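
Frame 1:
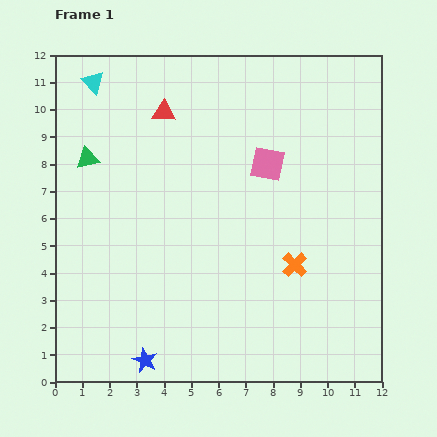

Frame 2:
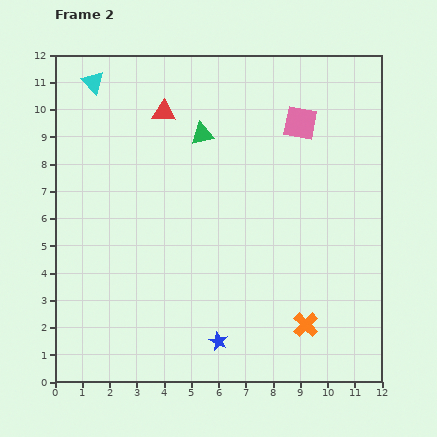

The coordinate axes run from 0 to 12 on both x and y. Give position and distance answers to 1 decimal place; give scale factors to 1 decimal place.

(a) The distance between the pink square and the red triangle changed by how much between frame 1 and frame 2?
+0.8

Distance in frame 1: 4.2. Distance in frame 2: 5.0.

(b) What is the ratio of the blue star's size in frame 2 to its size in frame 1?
0.7×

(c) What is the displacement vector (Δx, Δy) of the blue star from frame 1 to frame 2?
(2.7, 0.7)

The blue star was at (3.3, 0.8) in frame 1 and (6.0, 1.5) in frame 2.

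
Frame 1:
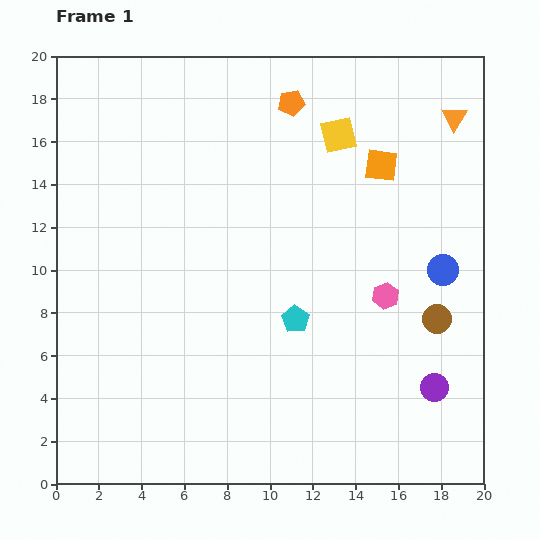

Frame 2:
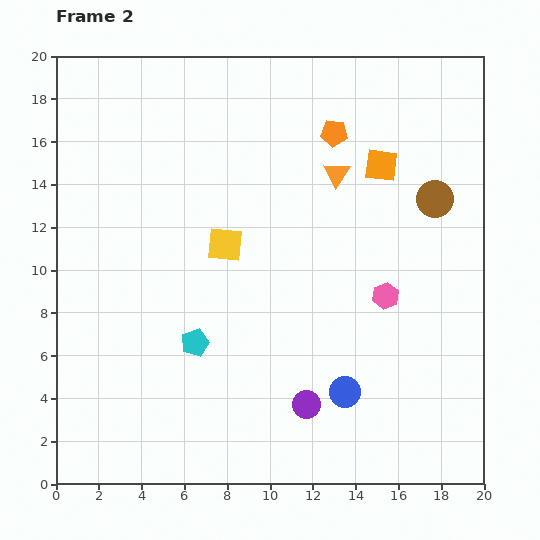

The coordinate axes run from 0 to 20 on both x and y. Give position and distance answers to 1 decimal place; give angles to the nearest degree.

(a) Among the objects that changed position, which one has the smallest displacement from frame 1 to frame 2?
the orange pentagon

(moved 2.4)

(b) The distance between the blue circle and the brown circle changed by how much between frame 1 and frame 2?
+7.6

Distance in frame 1: 2.3. Distance in frame 2: 9.9.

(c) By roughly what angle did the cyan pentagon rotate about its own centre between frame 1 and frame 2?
18° clockwise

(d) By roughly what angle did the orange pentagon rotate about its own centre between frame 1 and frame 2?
15° clockwise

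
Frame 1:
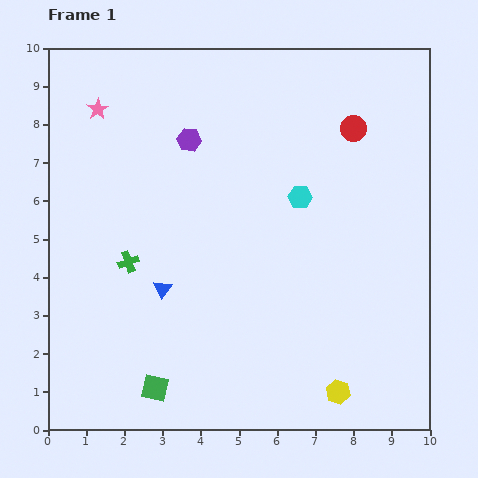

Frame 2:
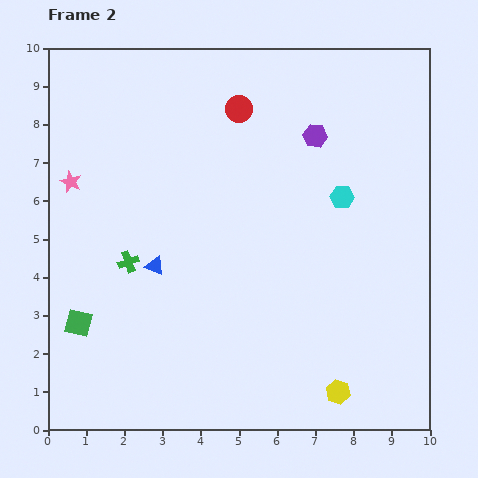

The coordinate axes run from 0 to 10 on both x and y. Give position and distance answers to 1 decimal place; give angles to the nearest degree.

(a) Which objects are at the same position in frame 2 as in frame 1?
the green cross, the yellow hexagon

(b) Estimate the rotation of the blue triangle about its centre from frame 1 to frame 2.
43° counter-clockwise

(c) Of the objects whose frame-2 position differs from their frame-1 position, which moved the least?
the blue triangle

(moved 0.6)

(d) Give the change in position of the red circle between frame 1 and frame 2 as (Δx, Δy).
(-3.0, 0.5)

The red circle was at (8.0, 7.9) in frame 1 and (5.0, 8.4) in frame 2.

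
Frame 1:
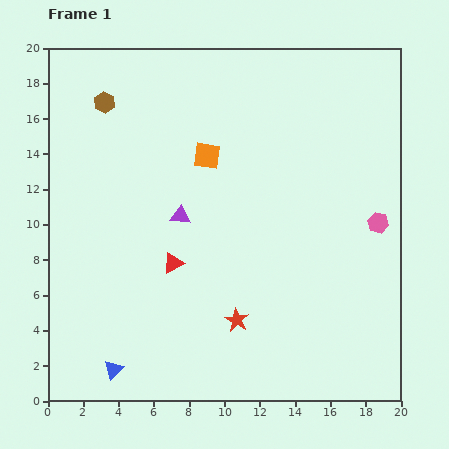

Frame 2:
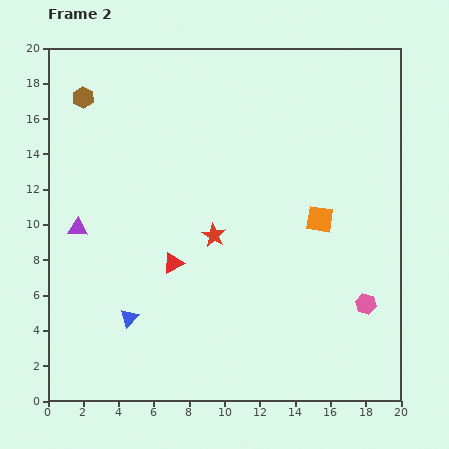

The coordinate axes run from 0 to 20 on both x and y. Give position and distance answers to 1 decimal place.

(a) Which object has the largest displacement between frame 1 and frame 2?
the orange square

(moved 7.3; next 5.8)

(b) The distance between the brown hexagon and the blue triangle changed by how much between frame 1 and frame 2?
-2.3

Distance in frame 1: 15.1. Distance in frame 2: 12.8.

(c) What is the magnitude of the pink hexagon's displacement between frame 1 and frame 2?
4.7

The pink hexagon moved from (18.7, 10.1) to (18.0, 5.5), a distance of √(0.7² + 4.6²) ≈ 4.7.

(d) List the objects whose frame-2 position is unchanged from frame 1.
the red triangle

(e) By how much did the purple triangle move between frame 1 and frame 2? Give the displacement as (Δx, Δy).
(-5.8, -0.7)

The purple triangle was at (7.5, 10.5) in frame 1 and (1.7, 9.8) in frame 2.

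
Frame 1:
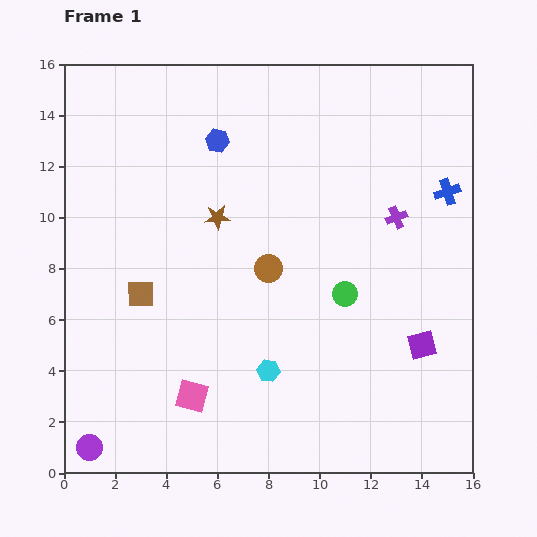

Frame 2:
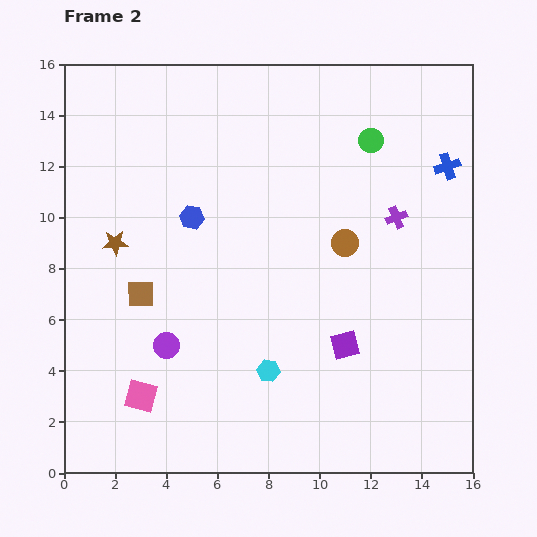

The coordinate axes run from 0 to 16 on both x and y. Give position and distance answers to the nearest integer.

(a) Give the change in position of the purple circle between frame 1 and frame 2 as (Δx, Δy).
(3, 4)

The purple circle was at (1, 1) in frame 1 and (4, 5) in frame 2.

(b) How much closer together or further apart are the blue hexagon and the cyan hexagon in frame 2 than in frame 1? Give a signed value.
-2

Distance in frame 1: 9. Distance in frame 2: 7.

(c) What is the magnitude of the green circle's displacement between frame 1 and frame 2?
6

The green circle moved from (11, 7) to (12, 13), a distance of √(1² + 6²) ≈ 6.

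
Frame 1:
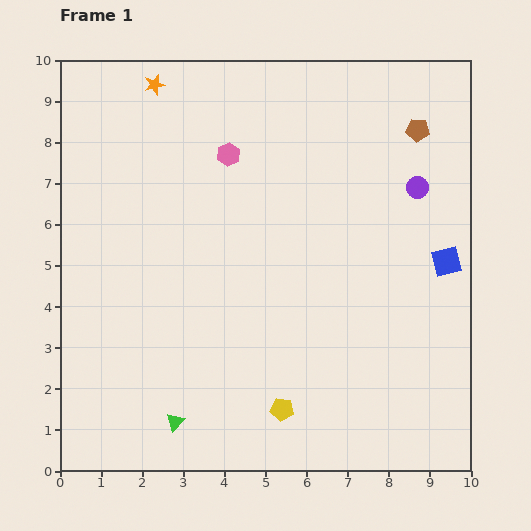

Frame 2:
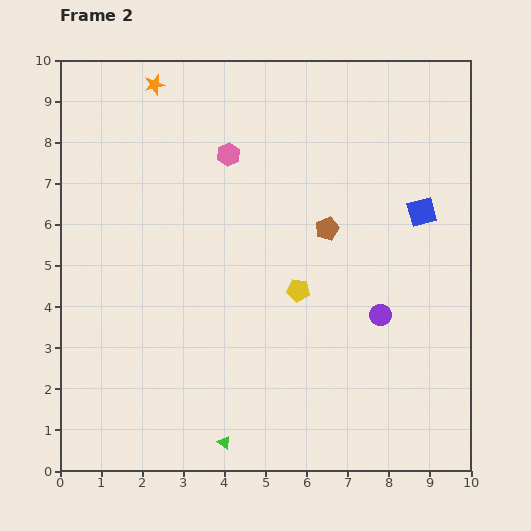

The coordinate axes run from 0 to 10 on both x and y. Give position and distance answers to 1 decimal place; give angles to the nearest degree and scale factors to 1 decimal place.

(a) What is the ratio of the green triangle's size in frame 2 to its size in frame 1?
0.7×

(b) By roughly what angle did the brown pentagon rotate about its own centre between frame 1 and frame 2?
28° counter-clockwise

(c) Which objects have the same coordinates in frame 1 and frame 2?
the orange star, the pink hexagon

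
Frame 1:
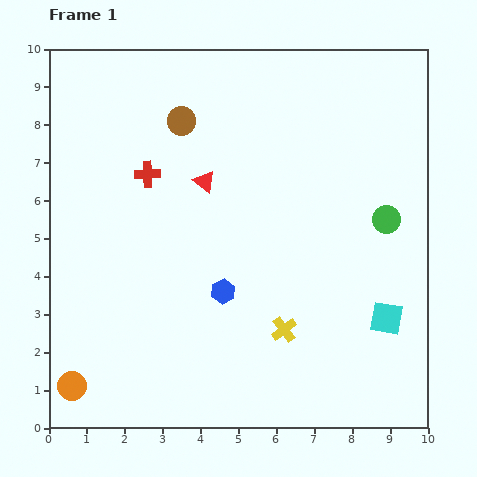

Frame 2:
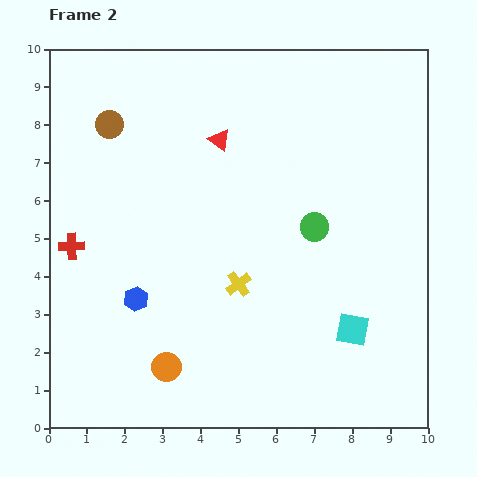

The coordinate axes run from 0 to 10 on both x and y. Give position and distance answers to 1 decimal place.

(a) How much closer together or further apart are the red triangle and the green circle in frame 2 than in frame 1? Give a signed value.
-1.5

Distance in frame 1: 4.9. Distance in frame 2: 3.4.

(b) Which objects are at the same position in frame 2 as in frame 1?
none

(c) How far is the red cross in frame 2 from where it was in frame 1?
2.8

The red cross moved from (2.6, 6.7) to (0.6, 4.8), a distance of √(2.0² + 1.9²) ≈ 2.8.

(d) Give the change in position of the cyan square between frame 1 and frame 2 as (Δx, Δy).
(-0.9, -0.3)

The cyan square was at (8.9, 2.9) in frame 1 and (8.0, 2.6) in frame 2.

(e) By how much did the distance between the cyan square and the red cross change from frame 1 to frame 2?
+0.3

Distance in frame 1: 7.4. Distance in frame 2: 7.7.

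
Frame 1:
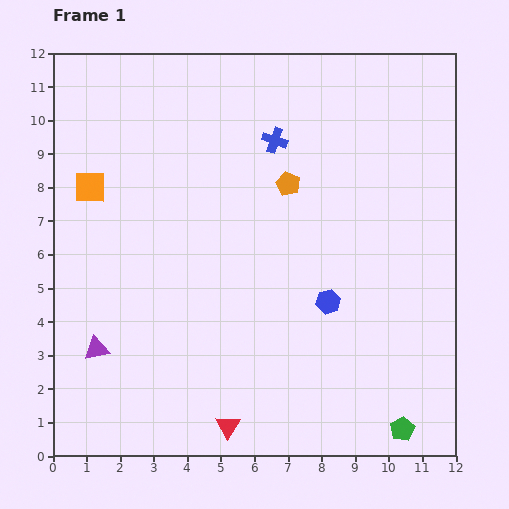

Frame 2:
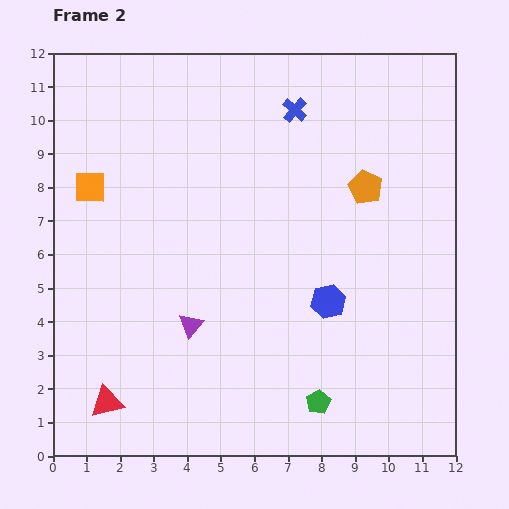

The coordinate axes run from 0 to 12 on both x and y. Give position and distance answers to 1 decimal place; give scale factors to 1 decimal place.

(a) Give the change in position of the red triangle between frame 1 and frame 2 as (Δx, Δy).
(-3.6, 0.7)

The red triangle was at (5.2, 0.9) in frame 1 and (1.6, 1.6) in frame 2.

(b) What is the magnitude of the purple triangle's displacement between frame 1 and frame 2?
2.9

The purple triangle moved from (1.3, 3.2) to (4.1, 3.9), a distance of √(2.8² + 0.7²) ≈ 2.9.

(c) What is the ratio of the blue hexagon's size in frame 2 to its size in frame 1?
1.4×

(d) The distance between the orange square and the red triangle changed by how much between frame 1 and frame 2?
-1.8

Distance in frame 1: 8.2. Distance in frame 2: 6.4.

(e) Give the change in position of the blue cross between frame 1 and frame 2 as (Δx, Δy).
(0.6, 0.9)

The blue cross was at (6.6, 9.4) in frame 1 and (7.2, 10.3) in frame 2.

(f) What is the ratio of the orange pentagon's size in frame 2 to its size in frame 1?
1.4×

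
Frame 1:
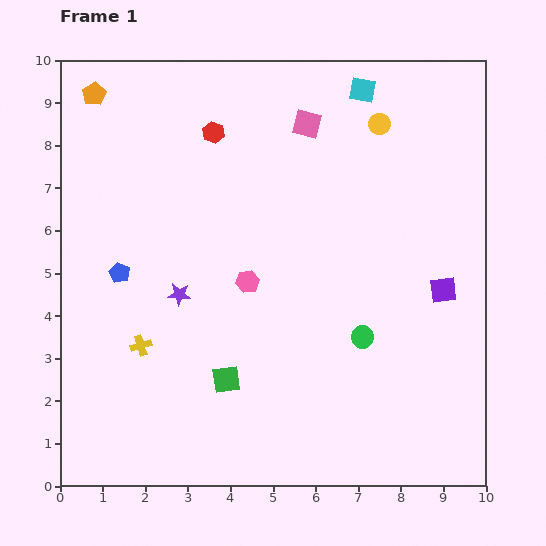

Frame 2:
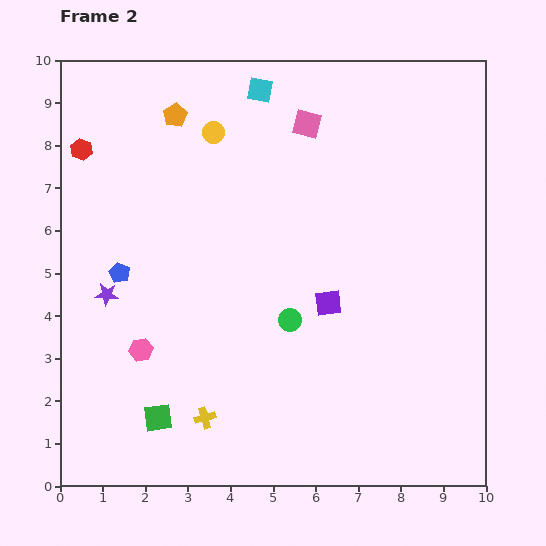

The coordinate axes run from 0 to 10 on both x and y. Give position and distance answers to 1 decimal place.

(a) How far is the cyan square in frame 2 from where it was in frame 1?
2.4

The cyan square moved from (7.1, 9.3) to (4.7, 9.3), a distance of √(2.4² + 0.0²) ≈ 2.4.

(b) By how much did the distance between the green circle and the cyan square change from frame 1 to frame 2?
-0.4

Distance in frame 1: 5.8. Distance in frame 2: 5.4.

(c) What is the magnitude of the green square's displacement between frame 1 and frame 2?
1.8

The green square moved from (3.9, 2.5) to (2.3, 1.6), a distance of √(1.6² + 0.9²) ≈ 1.8.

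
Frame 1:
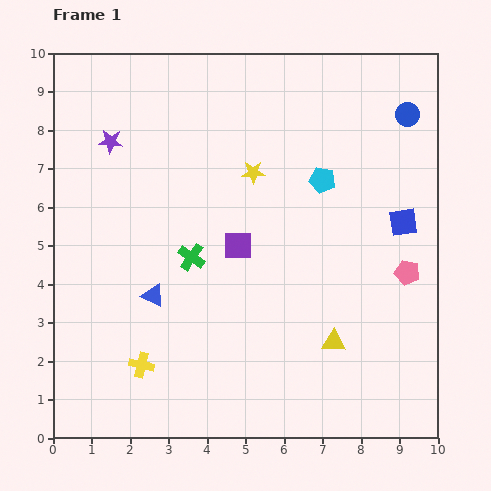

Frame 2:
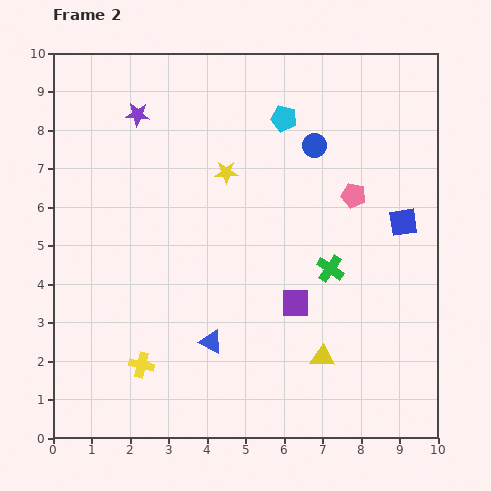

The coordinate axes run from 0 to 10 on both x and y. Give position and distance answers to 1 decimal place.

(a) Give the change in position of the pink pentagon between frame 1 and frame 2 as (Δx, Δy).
(-1.4, 2.0)

The pink pentagon was at (9.2, 4.3) in frame 1 and (7.8, 6.3) in frame 2.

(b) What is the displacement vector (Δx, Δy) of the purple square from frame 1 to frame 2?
(1.5, -1.5)

The purple square was at (4.8, 5.0) in frame 1 and (6.3, 3.5) in frame 2.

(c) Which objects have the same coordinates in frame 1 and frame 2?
the yellow cross, the blue square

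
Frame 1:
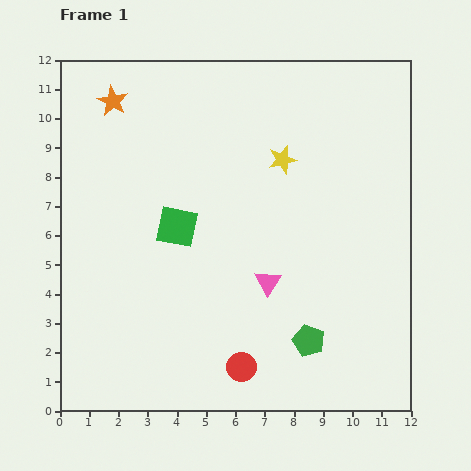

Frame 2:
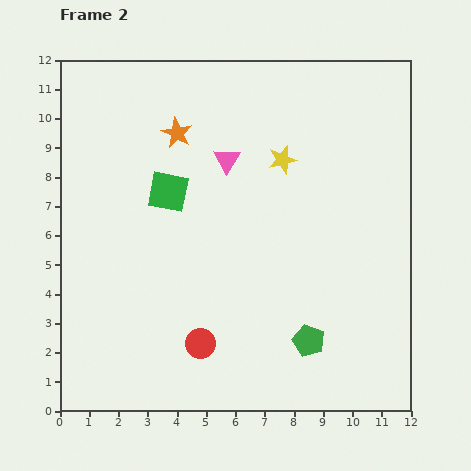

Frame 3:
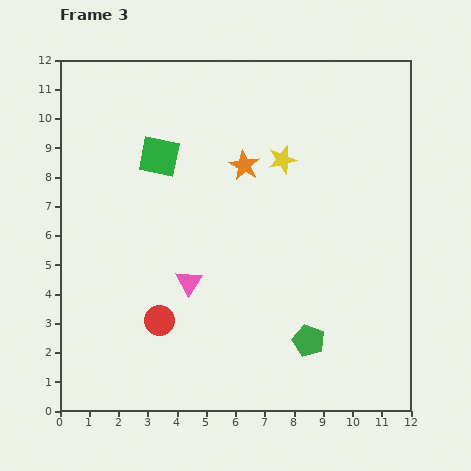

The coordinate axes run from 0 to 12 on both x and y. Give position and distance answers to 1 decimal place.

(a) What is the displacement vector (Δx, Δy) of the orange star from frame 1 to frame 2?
(2.2, -1.1)

The orange star was at (1.8, 10.6) in frame 1 and (4.0, 9.5) in frame 2.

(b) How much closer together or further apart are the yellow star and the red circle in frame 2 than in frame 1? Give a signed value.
-0.3

Distance in frame 1: 7.2. Distance in frame 2: 6.9.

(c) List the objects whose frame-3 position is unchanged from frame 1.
the yellow star, the green pentagon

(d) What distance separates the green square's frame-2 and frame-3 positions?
1.2

The green square moved from (3.7, 7.5) to (3.4, 8.7), a distance of √(0.3² + 1.2²) ≈ 1.2.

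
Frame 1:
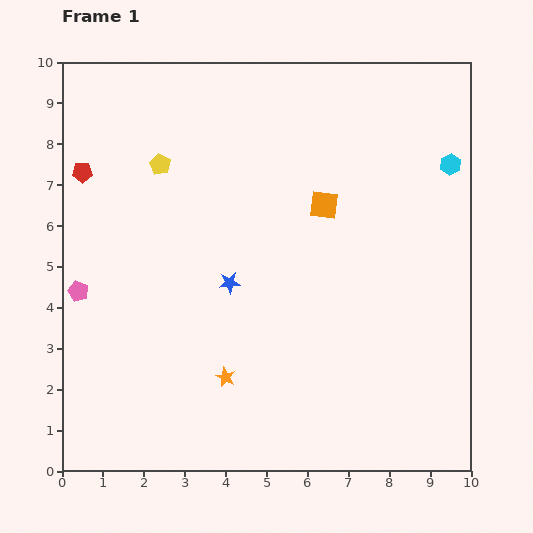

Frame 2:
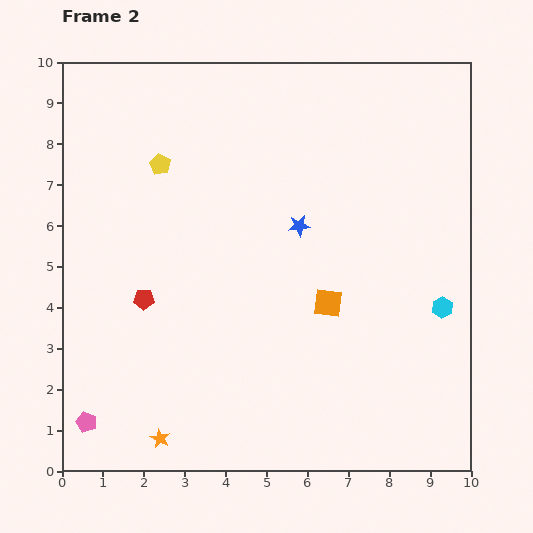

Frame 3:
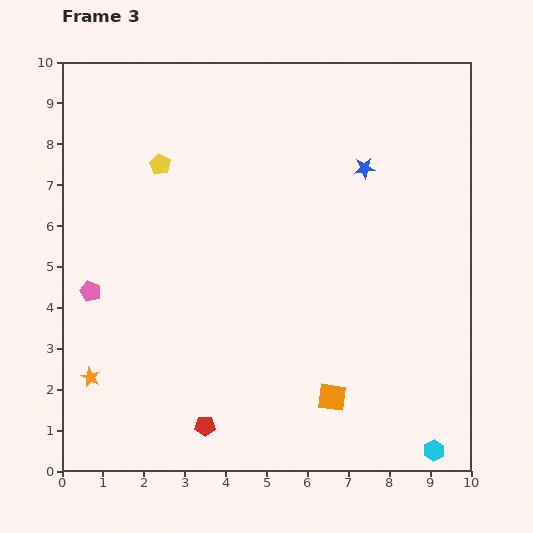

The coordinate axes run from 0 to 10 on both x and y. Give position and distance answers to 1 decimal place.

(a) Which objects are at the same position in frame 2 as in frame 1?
the yellow pentagon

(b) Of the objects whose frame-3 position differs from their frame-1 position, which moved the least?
the pink pentagon

(moved 0.3)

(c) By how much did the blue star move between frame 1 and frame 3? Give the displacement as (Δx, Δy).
(3.3, 2.8)

The blue star was at (4.1, 4.6) in frame 1 and (7.4, 7.4) in frame 3.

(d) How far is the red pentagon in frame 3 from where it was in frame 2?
3.4

The red pentagon moved from (2.0, 4.2) to (3.5, 1.1), a distance of √(1.5² + 3.1²) ≈ 3.4.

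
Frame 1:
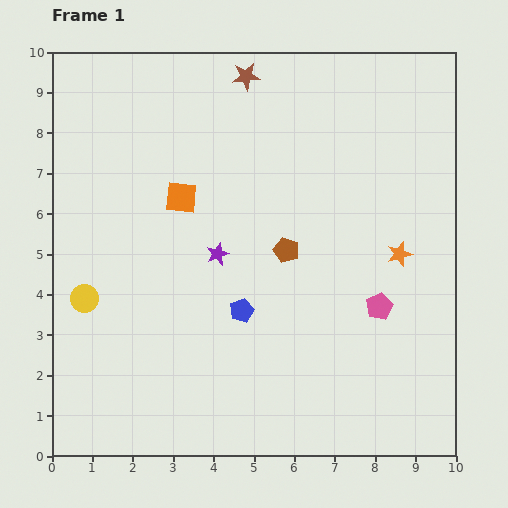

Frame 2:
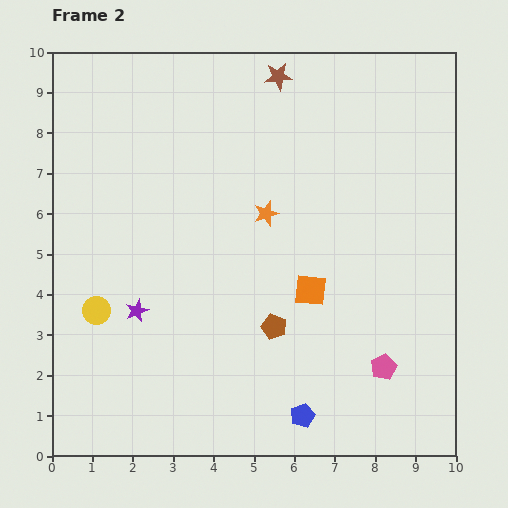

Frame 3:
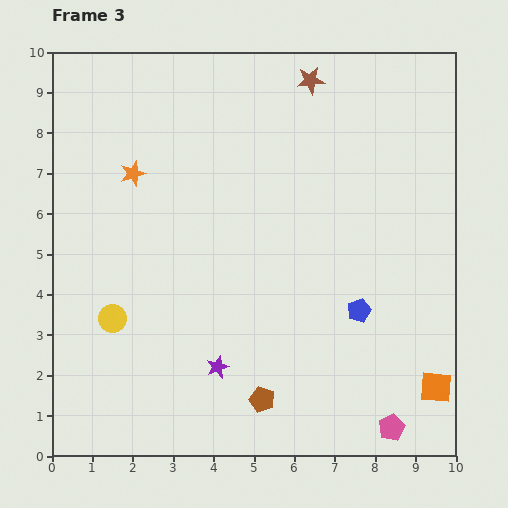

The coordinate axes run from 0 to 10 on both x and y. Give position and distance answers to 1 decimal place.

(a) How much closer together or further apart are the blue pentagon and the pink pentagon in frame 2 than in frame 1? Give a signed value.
-1.1

Distance in frame 1: 3.4. Distance in frame 2: 2.3.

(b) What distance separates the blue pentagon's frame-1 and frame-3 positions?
2.9

The blue pentagon moved from (4.7, 3.6) to (7.6, 3.6), a distance of √(2.9² + 0.0²) ≈ 2.9.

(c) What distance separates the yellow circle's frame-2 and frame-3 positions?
0.4

The yellow circle moved from (1.1, 3.6) to (1.5, 3.4), a distance of √(0.4² + 0.2²) ≈ 0.4.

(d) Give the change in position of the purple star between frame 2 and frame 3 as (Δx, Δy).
(2.0, -1.4)

The purple star was at (2.1, 3.6) in frame 2 and (4.1, 2.2) in frame 3.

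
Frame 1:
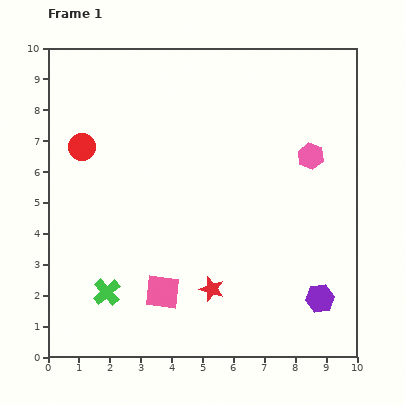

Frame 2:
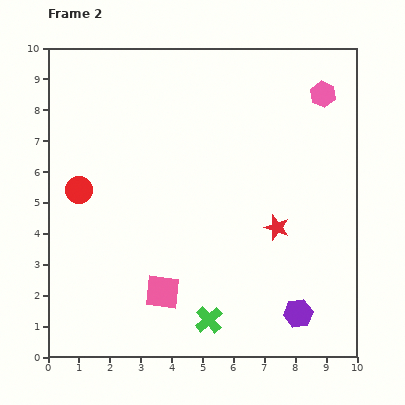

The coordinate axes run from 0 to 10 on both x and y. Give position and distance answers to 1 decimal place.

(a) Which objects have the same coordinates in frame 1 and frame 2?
the pink square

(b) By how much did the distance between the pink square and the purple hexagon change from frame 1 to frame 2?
-0.6

Distance in frame 1: 5.1. Distance in frame 2: 4.5.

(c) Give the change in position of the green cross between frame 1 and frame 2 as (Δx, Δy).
(3.3, -0.9)

The green cross was at (1.9, 2.1) in frame 1 and (5.2, 1.2) in frame 2.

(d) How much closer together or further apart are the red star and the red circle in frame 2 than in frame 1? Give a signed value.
+0.3

Distance in frame 1: 6.2. Distance in frame 2: 6.5.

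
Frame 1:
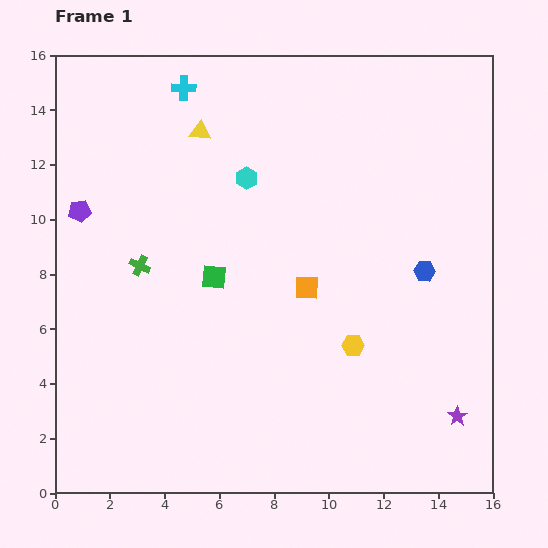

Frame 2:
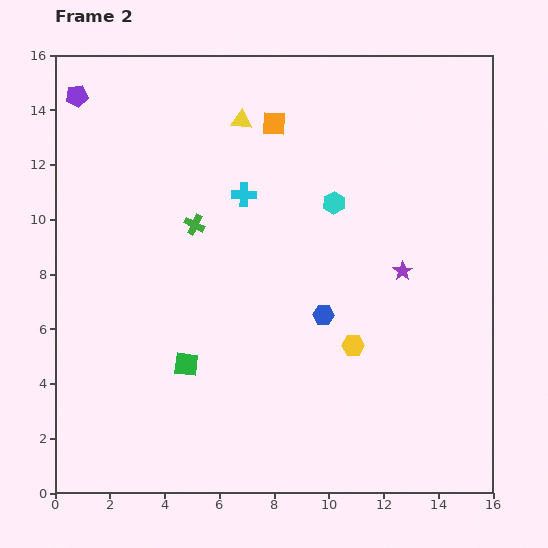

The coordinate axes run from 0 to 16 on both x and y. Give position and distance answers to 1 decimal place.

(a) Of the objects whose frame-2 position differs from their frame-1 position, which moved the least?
the yellow triangle

(moved 1.6)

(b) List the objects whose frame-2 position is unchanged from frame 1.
the yellow hexagon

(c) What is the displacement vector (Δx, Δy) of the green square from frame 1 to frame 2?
(-1.0, -3.2)

The green square was at (5.8, 7.9) in frame 1 and (4.8, 4.7) in frame 2.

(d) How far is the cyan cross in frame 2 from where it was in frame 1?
4.5

The cyan cross moved from (4.7, 14.8) to (6.9, 10.9), a distance of √(2.2² + 3.9²) ≈ 4.5.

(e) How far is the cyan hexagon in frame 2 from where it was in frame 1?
3.3

The cyan hexagon moved from (7.0, 11.5) to (10.2, 10.6), a distance of √(3.2² + 0.9²) ≈ 3.3.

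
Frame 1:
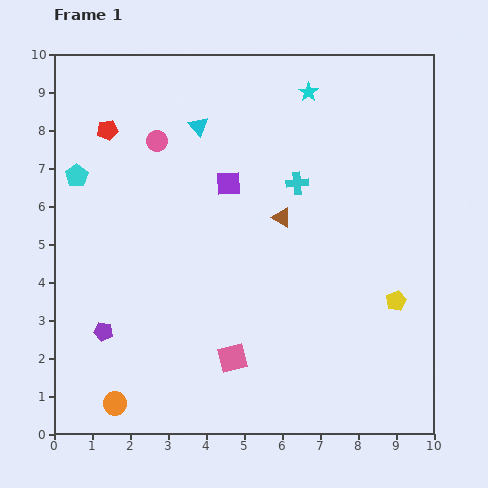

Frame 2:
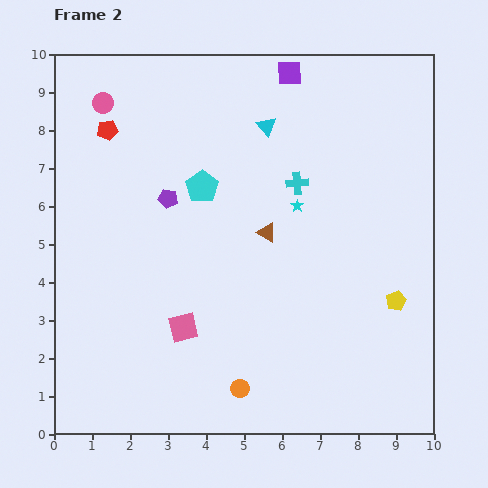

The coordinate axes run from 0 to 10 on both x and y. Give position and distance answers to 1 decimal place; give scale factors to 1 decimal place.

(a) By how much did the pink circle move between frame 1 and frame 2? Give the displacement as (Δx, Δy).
(-1.4, 1.0)

The pink circle was at (2.7, 7.7) in frame 1 and (1.3, 8.7) in frame 2.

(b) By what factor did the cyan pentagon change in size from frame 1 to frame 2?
1.4×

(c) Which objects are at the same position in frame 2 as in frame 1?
the cyan cross, the red pentagon, the yellow pentagon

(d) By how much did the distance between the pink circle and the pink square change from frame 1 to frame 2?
+0.3

Distance in frame 1: 6.0. Distance in frame 2: 6.3.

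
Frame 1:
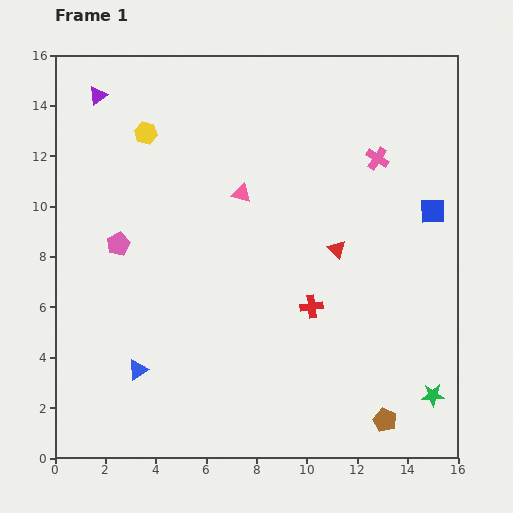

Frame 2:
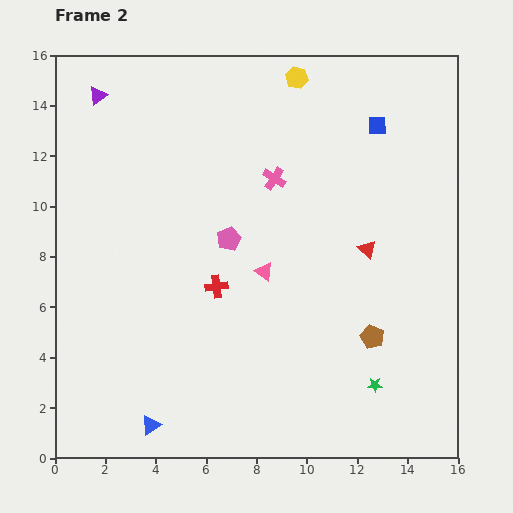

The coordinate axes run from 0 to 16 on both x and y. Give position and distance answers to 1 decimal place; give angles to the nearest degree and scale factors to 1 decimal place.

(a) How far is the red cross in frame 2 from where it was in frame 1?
3.9

The red cross moved from (10.2, 6.0) to (6.4, 6.8), a distance of √(3.8² + 0.8²) ≈ 3.9.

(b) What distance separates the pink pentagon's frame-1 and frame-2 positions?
4.4

The pink pentagon moved from (2.5, 8.5) to (6.9, 8.7), a distance of √(4.4² + 0.2²) ≈ 4.4.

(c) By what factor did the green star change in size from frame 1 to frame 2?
0.6×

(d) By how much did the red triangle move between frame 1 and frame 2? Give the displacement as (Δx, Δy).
(1.2, 0.0)

The red triangle was at (11.2, 8.3) in frame 1 and (12.4, 8.3) in frame 2.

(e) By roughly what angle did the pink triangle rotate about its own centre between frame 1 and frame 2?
18° clockwise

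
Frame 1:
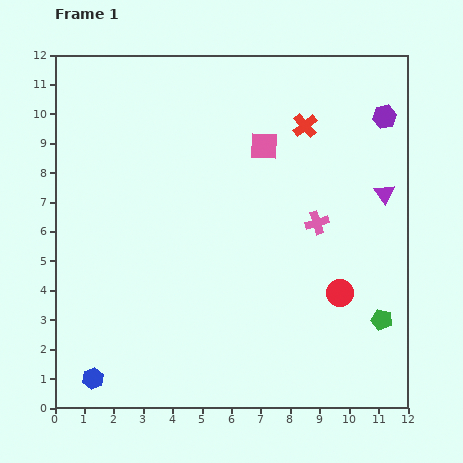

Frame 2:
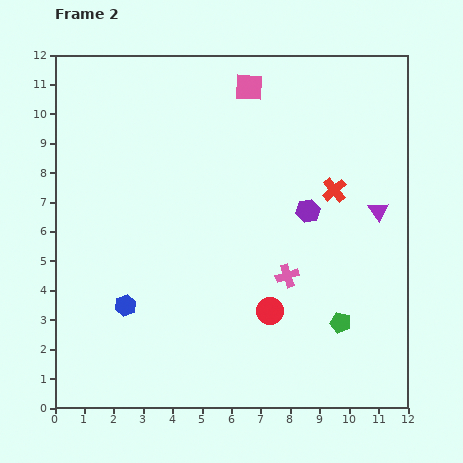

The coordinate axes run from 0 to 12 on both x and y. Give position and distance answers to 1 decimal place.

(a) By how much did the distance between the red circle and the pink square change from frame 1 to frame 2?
+2.0

Distance in frame 1: 5.6. Distance in frame 2: 7.6.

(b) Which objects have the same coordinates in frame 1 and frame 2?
none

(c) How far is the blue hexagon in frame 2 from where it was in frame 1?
2.7

The blue hexagon moved from (1.3, 1.0) to (2.4, 3.5), a distance of √(1.1² + 2.5²) ≈ 2.7.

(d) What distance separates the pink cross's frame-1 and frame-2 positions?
2.1

The pink cross moved from (8.9, 6.3) to (7.9, 4.5), a distance of √(1.0² + 1.8²) ≈ 2.1.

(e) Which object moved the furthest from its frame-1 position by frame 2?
the purple hexagon

(moved 4.1; next 2.7)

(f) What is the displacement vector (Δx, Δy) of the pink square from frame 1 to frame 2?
(-0.5, 2.0)

The pink square was at (7.1, 8.9) in frame 1 and (6.6, 10.9) in frame 2.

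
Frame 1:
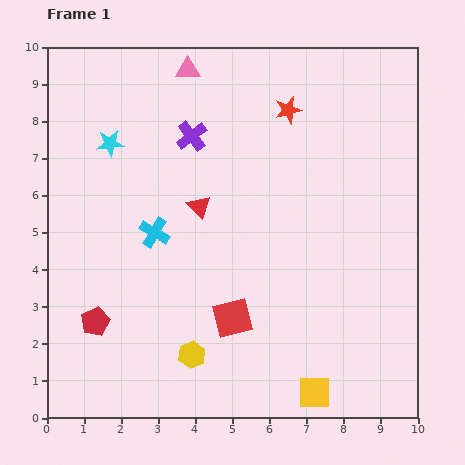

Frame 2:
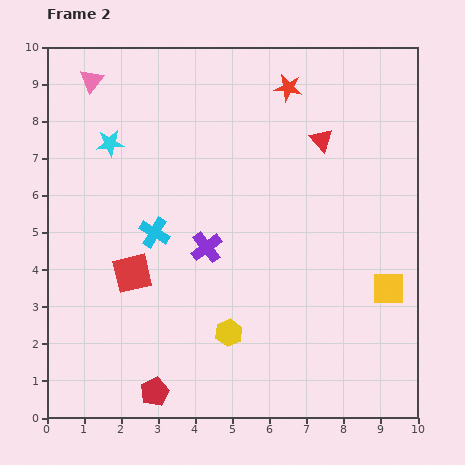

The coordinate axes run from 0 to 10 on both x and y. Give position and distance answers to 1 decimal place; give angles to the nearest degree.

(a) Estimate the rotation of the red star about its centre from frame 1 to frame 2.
24° clockwise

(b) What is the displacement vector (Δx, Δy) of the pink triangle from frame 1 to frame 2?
(-2.6, -0.3)

The pink triangle was at (3.8, 9.4) in frame 1 and (1.2, 9.1) in frame 2.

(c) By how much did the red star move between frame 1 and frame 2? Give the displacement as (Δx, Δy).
(0.0, 0.6)

The red star was at (6.5, 8.3) in frame 1 and (6.5, 8.9) in frame 2.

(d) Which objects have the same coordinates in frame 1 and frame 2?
the cyan star, the cyan cross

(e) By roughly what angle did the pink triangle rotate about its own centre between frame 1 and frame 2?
51° counter-clockwise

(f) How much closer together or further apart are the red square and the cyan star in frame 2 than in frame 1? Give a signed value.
-2.1

Distance in frame 1: 5.7. Distance in frame 2: 3.6.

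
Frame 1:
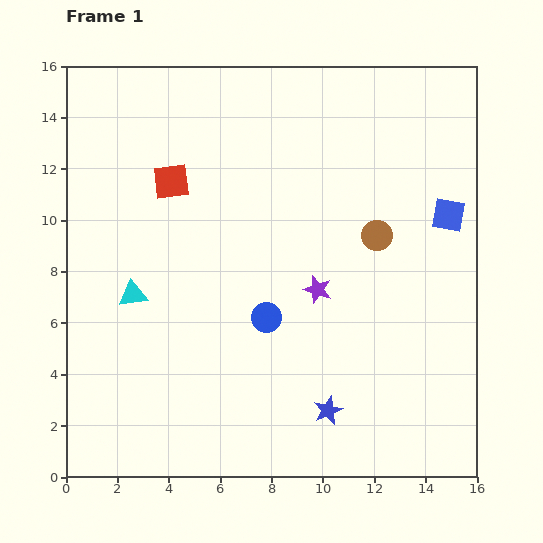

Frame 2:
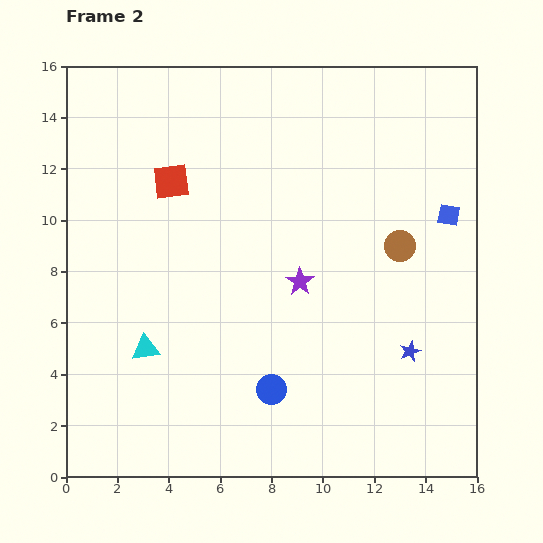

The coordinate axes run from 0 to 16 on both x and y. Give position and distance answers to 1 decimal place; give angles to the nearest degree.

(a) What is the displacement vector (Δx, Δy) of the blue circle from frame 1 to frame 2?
(0.2, -2.8)

The blue circle was at (7.8, 6.2) in frame 1 and (8.0, 3.4) in frame 2.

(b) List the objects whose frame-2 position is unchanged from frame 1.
the red square, the blue square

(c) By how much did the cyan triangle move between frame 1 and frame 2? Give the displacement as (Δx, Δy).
(0.5, -2.1)

The cyan triangle was at (2.6, 7.1) in frame 1 and (3.1, 5.0) in frame 2.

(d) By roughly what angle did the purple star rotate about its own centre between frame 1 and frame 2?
18° clockwise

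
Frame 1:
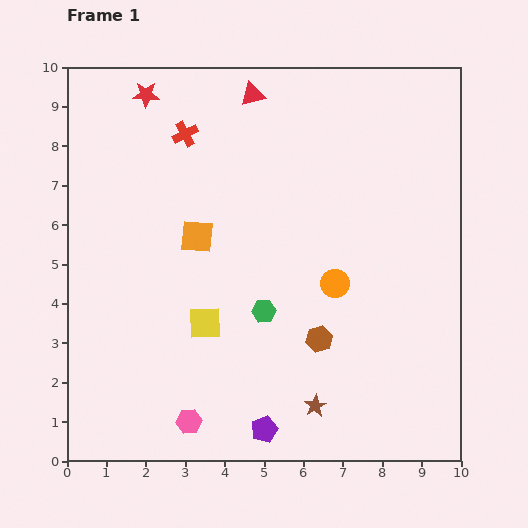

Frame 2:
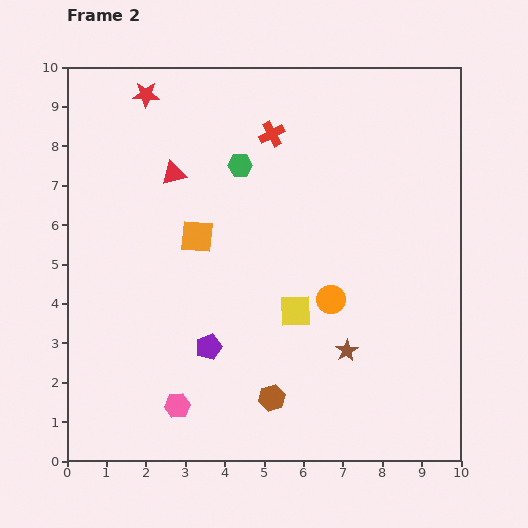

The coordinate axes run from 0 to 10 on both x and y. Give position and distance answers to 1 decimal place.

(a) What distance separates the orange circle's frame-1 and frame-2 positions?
0.4

The orange circle moved from (6.8, 4.5) to (6.7, 4.1), a distance of √(0.1² + 0.4²) ≈ 0.4.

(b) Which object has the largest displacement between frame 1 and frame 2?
the green hexagon

(moved 3.7; next 2.8)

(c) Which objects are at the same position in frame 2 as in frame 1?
the orange square, the red star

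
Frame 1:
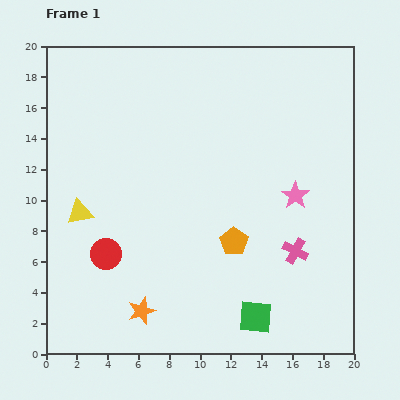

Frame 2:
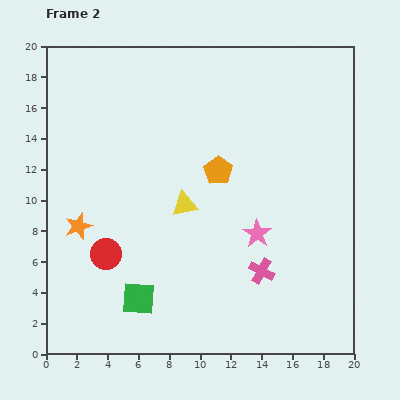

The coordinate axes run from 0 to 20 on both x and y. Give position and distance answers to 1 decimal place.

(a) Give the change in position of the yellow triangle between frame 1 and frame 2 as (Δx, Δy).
(6.8, 0.5)

The yellow triangle was at (2.2, 9.2) in frame 1 and (9.0, 9.7) in frame 2.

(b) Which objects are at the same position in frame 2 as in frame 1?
the red circle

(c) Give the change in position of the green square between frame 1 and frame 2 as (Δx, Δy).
(-7.6, 1.2)

The green square was at (13.6, 2.4) in frame 1 and (6.0, 3.6) in frame 2.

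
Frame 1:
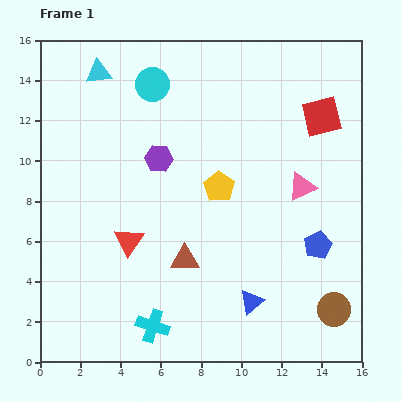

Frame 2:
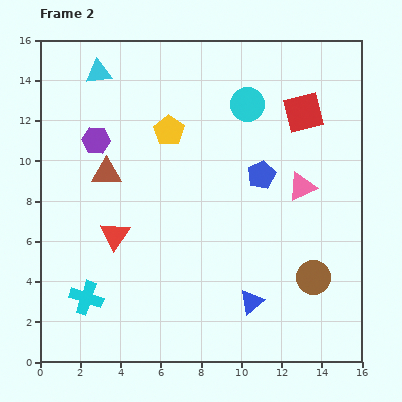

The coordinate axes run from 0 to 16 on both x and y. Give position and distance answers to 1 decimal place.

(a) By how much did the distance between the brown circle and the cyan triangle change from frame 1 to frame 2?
-1.8

Distance in frame 1: 16.6. Distance in frame 2: 14.8.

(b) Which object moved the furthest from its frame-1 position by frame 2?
the brown triangle

(moved 5.8; next 4.8)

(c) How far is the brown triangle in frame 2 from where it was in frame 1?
5.8

The brown triangle moved from (7.2, 5.1) to (3.3, 9.4), a distance of √(3.9² + 4.3²) ≈ 5.8.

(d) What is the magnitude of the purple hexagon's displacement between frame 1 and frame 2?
3.2

The purple hexagon moved from (5.9, 10.1) to (2.8, 11.0), a distance of √(3.1² + 0.9²) ≈ 3.2.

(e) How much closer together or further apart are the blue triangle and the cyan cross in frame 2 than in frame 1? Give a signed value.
+3.2

Distance in frame 1: 5.0. Distance in frame 2: 8.2.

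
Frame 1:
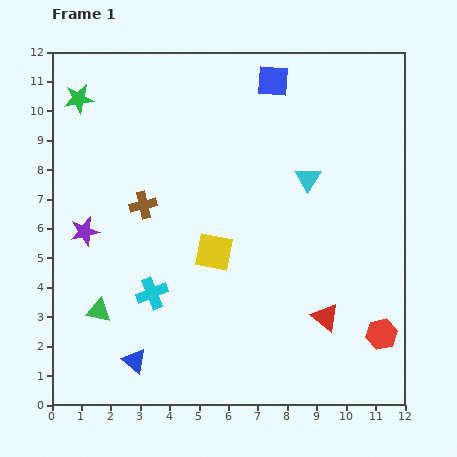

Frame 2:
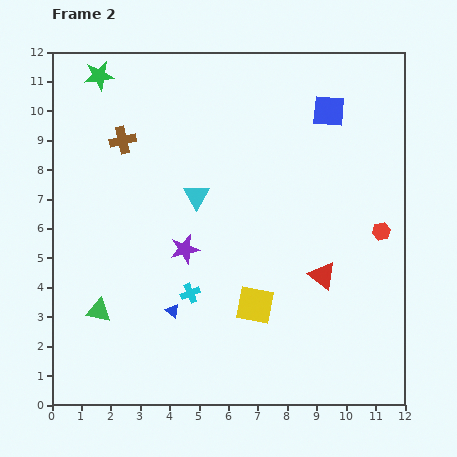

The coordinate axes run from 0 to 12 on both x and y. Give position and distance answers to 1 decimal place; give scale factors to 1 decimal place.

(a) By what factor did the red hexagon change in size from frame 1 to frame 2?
0.6×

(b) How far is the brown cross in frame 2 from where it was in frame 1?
2.3

The brown cross moved from (3.1, 6.8) to (2.4, 9.0), a distance of √(0.7² + 2.2²) ≈ 2.3.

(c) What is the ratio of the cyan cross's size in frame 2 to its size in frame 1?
0.6×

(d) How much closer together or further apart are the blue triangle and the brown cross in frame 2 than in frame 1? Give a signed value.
+0.7

Distance in frame 1: 5.3. Distance in frame 2: 6.0.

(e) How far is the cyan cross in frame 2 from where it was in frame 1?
1.3

The cyan cross moved from (3.4, 3.8) to (4.7, 3.8), a distance of √(1.3² + 0.0²) ≈ 1.3.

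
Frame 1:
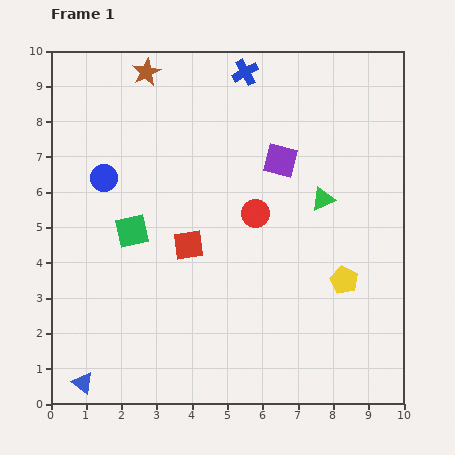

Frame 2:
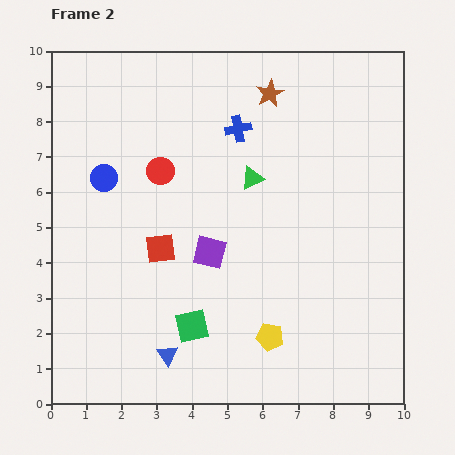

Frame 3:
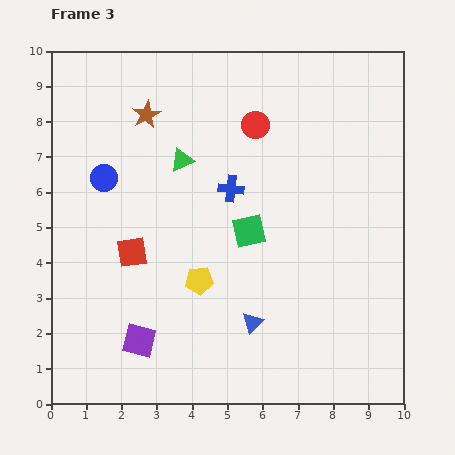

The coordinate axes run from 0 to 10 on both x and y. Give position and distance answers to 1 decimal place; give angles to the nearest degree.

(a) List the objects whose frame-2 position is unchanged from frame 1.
the blue circle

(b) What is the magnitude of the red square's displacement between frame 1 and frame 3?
1.6

The red square moved from (3.9, 4.5) to (2.3, 4.3), a distance of √(1.6² + 0.2²) ≈ 1.6.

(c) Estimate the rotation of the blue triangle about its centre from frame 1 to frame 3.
37° clockwise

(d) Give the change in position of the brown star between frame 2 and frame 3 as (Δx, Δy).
(-3.5, -0.6)

The brown star was at (6.2, 8.8) in frame 2 and (2.7, 8.2) in frame 3.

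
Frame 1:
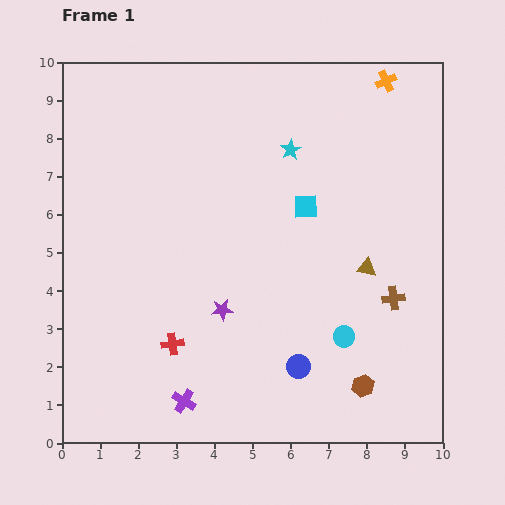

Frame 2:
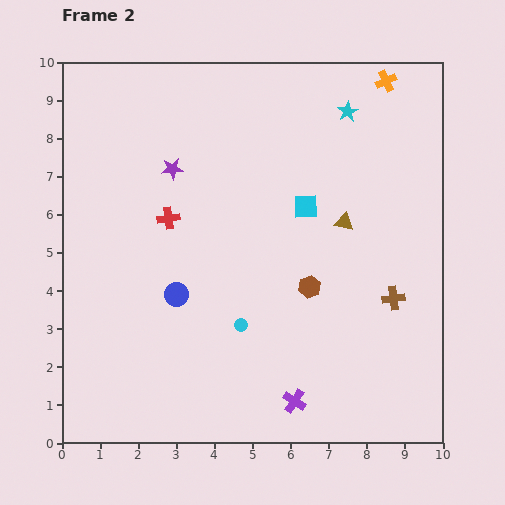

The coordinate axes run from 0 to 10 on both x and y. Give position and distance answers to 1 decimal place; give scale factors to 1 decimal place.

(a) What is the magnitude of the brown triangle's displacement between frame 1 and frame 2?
1.3

The brown triangle moved from (8.0, 4.6) to (7.4, 5.8), a distance of √(0.6² + 1.2²) ≈ 1.3.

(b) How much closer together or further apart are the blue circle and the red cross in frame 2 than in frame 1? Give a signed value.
-1.4

Distance in frame 1: 3.4. Distance in frame 2: 2.0.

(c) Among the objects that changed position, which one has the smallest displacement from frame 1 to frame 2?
the brown triangle

(moved 1.3)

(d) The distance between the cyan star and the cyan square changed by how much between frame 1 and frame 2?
+1.1

Distance in frame 1: 1.6. Distance in frame 2: 2.7.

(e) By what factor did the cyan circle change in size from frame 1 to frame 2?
0.6×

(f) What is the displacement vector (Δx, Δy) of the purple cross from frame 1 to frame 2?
(2.9, 0.0)

The purple cross was at (3.2, 1.1) in frame 1 and (6.1, 1.1) in frame 2.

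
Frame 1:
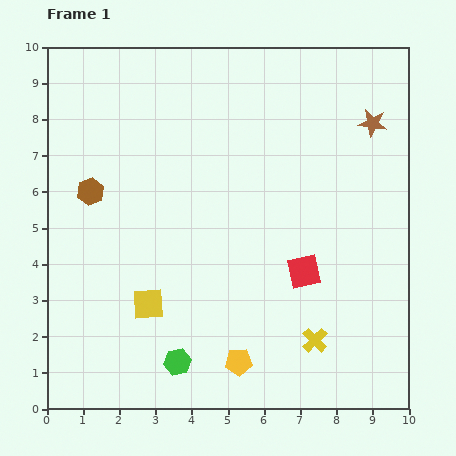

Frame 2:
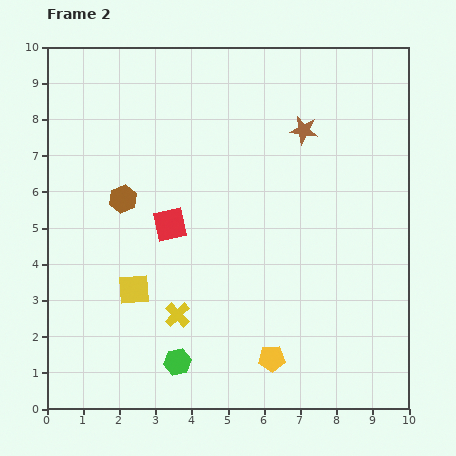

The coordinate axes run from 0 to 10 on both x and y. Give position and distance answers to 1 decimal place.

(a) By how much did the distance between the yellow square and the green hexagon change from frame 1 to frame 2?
+0.5

Distance in frame 1: 1.8. Distance in frame 2: 2.3.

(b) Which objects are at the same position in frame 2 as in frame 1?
the green hexagon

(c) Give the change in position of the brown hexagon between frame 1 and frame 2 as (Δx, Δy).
(0.9, -0.2)

The brown hexagon was at (1.2, 6.0) in frame 1 and (2.1, 5.8) in frame 2.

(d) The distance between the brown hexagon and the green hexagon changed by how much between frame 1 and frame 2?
-0.6

Distance in frame 1: 5.3. Distance in frame 2: 4.7.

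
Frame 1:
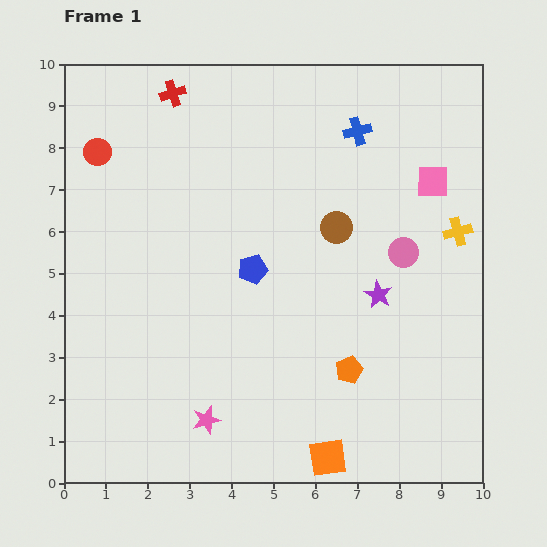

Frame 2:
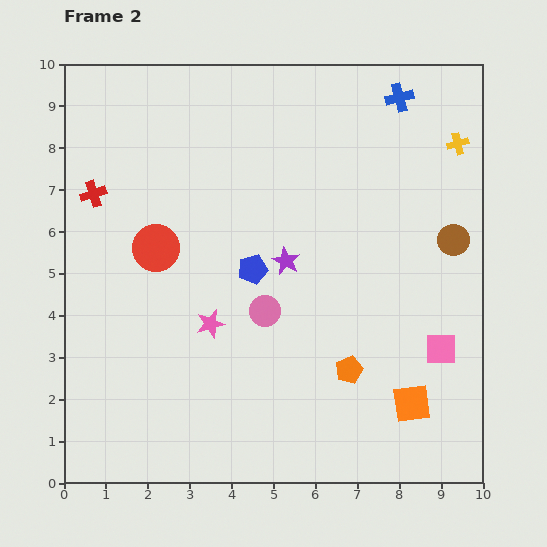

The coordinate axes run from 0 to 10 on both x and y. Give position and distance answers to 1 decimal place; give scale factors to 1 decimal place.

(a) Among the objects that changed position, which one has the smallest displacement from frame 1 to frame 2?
the blue cross

(moved 1.3)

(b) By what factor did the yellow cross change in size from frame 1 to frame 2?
0.8×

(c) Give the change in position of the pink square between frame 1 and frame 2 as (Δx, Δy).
(0.2, -4.0)

The pink square was at (8.8, 7.2) in frame 1 and (9.0, 3.2) in frame 2.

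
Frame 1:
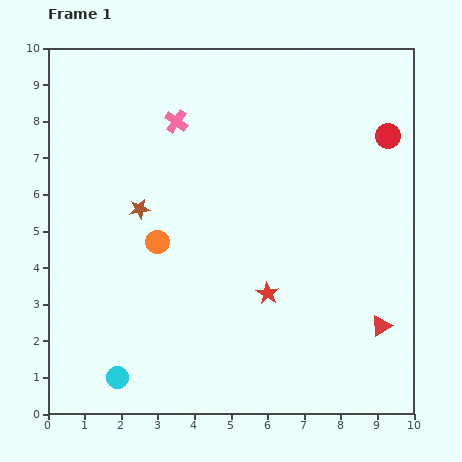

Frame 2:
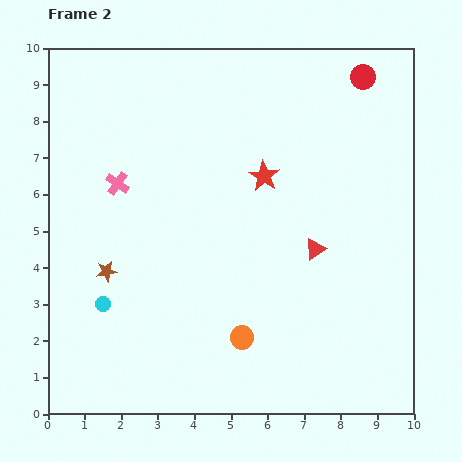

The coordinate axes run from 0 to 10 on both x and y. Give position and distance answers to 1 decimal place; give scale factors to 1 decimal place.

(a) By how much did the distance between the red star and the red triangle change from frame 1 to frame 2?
-0.8

Distance in frame 1: 3.2. Distance in frame 2: 2.4.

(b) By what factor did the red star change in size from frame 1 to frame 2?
1.4×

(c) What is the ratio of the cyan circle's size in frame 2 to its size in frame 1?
0.7×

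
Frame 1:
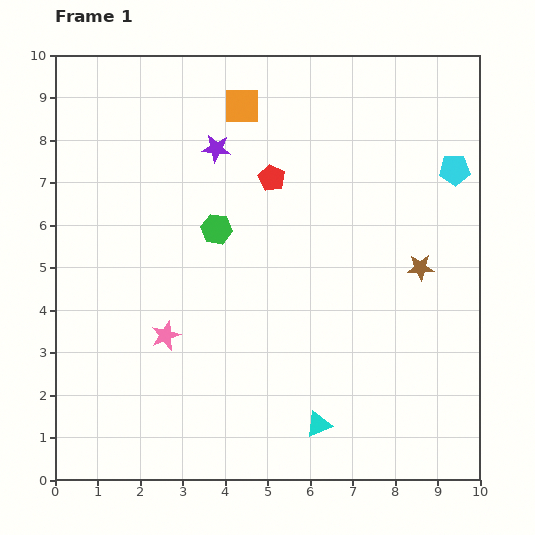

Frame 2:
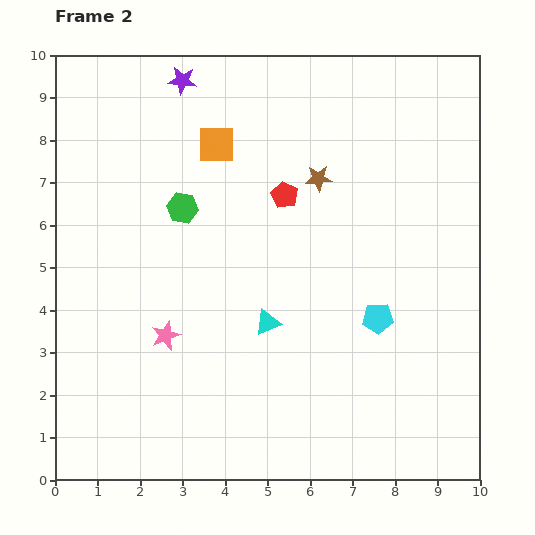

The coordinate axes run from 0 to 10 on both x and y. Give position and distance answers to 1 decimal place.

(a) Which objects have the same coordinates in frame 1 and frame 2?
the pink star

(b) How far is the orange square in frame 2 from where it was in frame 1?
1.1

The orange square moved from (4.4, 8.8) to (3.8, 7.9), a distance of √(0.6² + 0.9²) ≈ 1.1.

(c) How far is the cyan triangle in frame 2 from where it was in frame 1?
2.7

The cyan triangle moved from (6.2, 1.3) to (5.0, 3.7), a distance of √(1.2² + 2.4²) ≈ 2.7.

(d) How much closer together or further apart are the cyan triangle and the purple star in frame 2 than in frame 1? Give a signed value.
-0.9

Distance in frame 1: 6.9. Distance in frame 2: 6.0.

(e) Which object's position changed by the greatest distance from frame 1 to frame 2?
the cyan pentagon

(moved 3.9; next 3.2)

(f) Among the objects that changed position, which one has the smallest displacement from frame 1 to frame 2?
the red pentagon

(moved 0.5)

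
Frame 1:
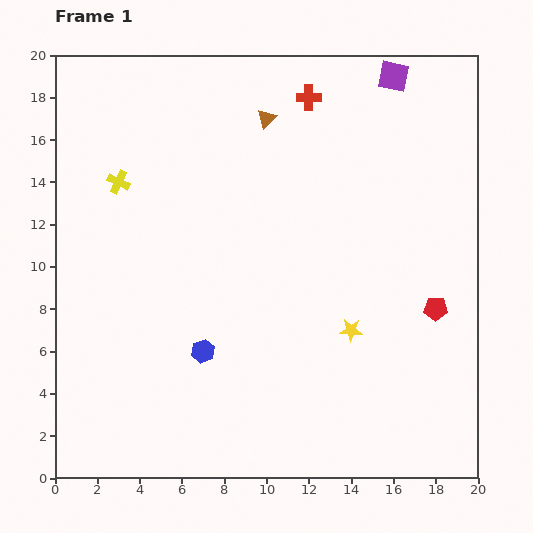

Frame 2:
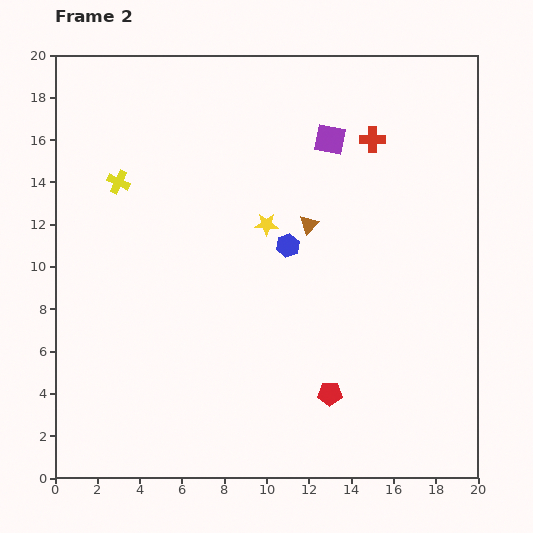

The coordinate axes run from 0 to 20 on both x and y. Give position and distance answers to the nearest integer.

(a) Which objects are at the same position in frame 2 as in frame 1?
the yellow cross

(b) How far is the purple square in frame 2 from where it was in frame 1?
4

The purple square moved from (16, 19) to (13, 16), a distance of √(3² + 3²) ≈ 4.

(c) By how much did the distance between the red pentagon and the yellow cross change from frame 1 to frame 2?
-2

Distance in frame 1: 16. Distance in frame 2: 14.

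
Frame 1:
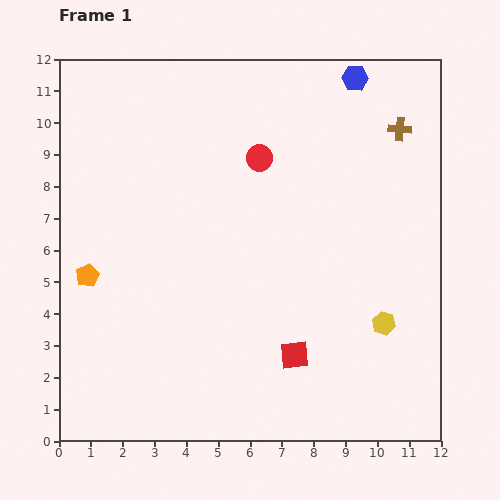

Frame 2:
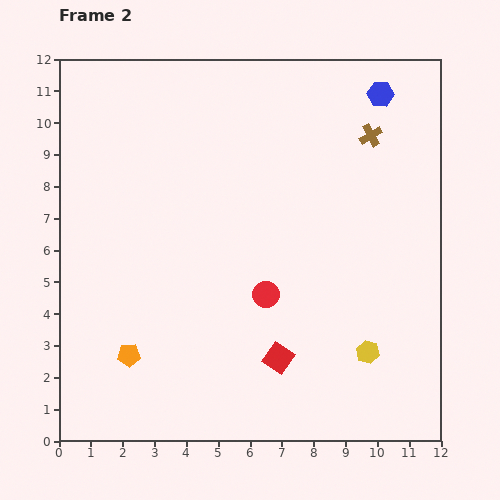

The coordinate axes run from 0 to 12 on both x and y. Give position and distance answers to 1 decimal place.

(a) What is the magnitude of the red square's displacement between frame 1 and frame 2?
0.5

The red square moved from (7.4, 2.7) to (6.9, 2.6), a distance of √(0.5² + 0.1²) ≈ 0.5.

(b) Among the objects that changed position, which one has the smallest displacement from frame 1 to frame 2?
the red square

(moved 0.5)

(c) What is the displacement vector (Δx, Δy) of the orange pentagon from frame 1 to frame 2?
(1.3, -2.5)

The orange pentagon was at (0.9, 5.2) in frame 1 and (2.2, 2.7) in frame 2.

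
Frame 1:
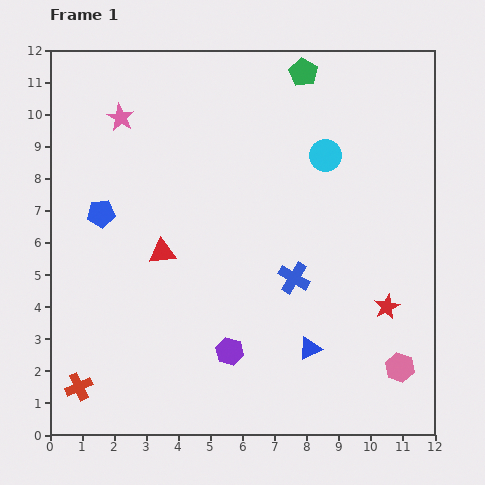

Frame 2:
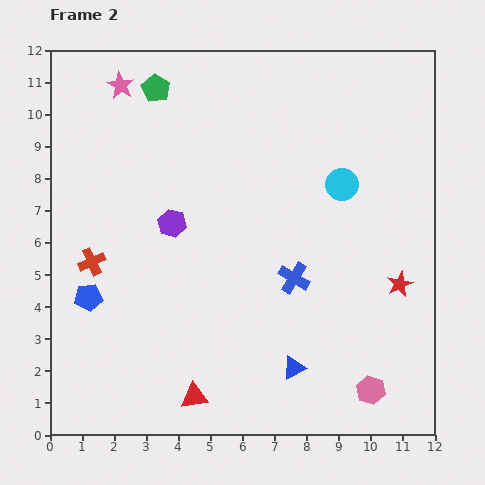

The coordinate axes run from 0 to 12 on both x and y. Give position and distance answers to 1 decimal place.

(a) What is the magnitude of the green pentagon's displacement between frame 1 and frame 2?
4.6

The green pentagon moved from (7.9, 11.3) to (3.3, 10.8), a distance of √(4.6² + 0.5²) ≈ 4.6.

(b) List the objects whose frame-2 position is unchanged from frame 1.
the blue cross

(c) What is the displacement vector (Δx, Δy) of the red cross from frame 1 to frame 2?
(0.4, 3.9)

The red cross was at (0.9, 1.5) in frame 1 and (1.3, 5.4) in frame 2.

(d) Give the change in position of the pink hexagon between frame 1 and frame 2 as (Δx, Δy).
(-0.9, -0.7)

The pink hexagon was at (10.9, 2.1) in frame 1 and (10.0, 1.4) in frame 2.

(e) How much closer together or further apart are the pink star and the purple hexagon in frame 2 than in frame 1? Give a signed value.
-3.5

Distance in frame 1: 8.1. Distance in frame 2: 4.6.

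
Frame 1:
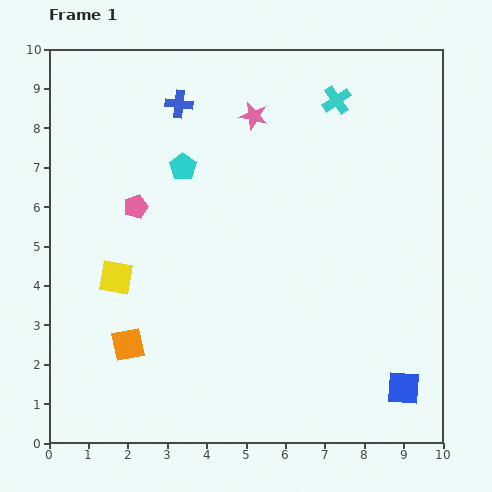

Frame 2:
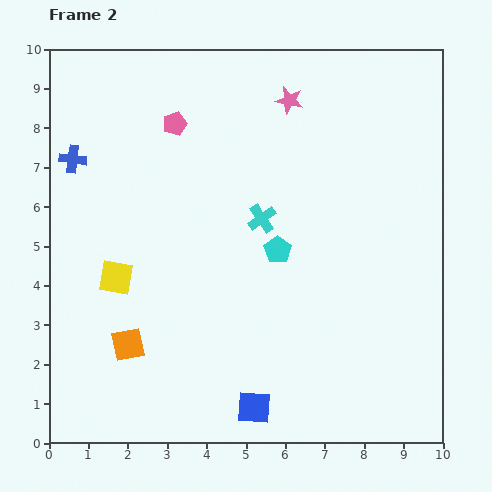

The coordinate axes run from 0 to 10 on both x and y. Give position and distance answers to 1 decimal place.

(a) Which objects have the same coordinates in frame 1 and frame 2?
the yellow square, the orange square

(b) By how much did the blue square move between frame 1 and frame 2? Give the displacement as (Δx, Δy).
(-3.8, -0.5)

The blue square was at (9.0, 1.4) in frame 1 and (5.2, 0.9) in frame 2.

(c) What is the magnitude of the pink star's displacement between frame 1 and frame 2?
1.0

The pink star moved from (5.2, 8.3) to (6.1, 8.7), a distance of √(0.9² + 0.4²) ≈ 1.0.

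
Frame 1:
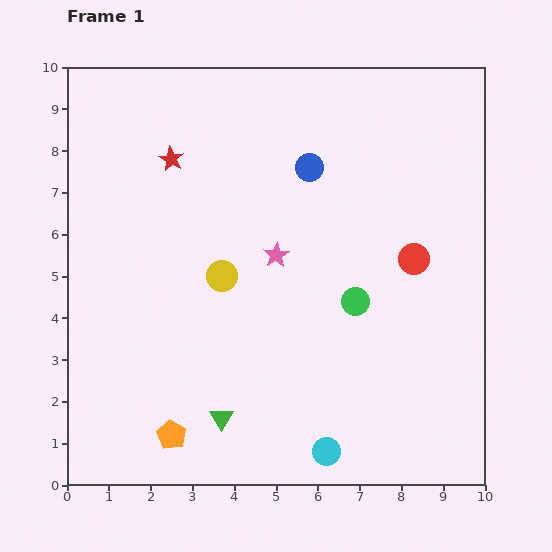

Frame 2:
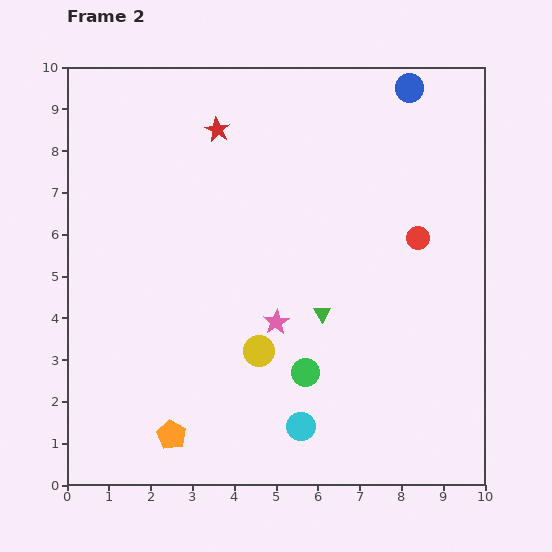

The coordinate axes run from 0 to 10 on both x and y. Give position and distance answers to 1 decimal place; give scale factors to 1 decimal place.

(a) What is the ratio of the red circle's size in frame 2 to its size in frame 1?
0.7×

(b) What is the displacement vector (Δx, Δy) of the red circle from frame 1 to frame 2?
(0.1, 0.5)

The red circle was at (8.3, 5.4) in frame 1 and (8.4, 5.9) in frame 2.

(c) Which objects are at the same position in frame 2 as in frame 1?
the orange pentagon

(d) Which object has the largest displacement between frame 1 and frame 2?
the green triangle

(moved 3.5; next 3.1)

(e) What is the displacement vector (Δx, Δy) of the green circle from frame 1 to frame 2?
(-1.2, -1.7)

The green circle was at (6.9, 4.4) in frame 1 and (5.7, 2.7) in frame 2.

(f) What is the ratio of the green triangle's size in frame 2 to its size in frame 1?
0.7×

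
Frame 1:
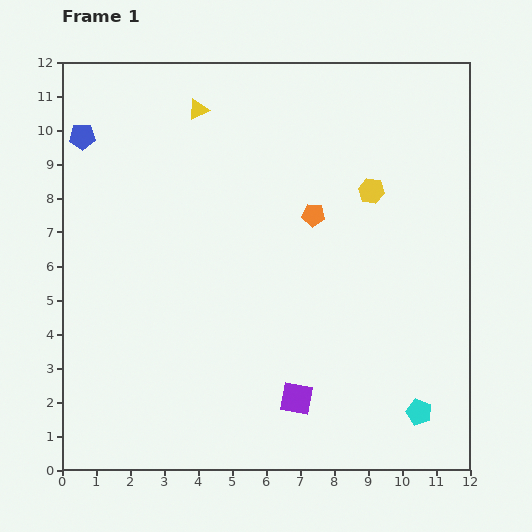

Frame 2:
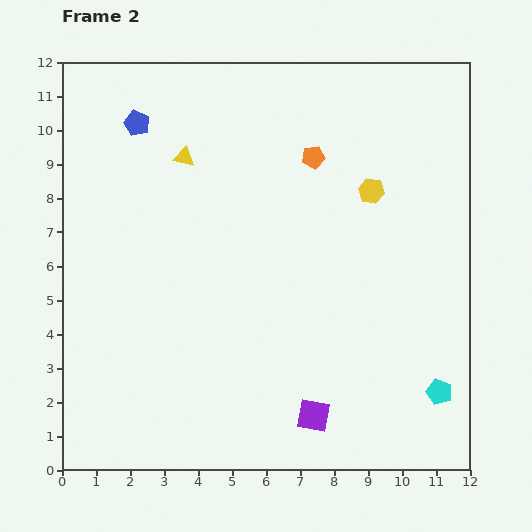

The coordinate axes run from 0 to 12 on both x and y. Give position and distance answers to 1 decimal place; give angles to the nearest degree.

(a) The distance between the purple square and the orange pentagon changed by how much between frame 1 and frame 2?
+2.2

Distance in frame 1: 5.4. Distance in frame 2: 7.6.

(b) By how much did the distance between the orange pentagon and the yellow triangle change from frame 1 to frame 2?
-0.8

Distance in frame 1: 4.6. Distance in frame 2: 3.8.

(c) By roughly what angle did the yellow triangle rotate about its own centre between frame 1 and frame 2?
39° clockwise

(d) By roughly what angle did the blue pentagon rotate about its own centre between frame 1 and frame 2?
25° clockwise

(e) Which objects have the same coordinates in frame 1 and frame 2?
the yellow hexagon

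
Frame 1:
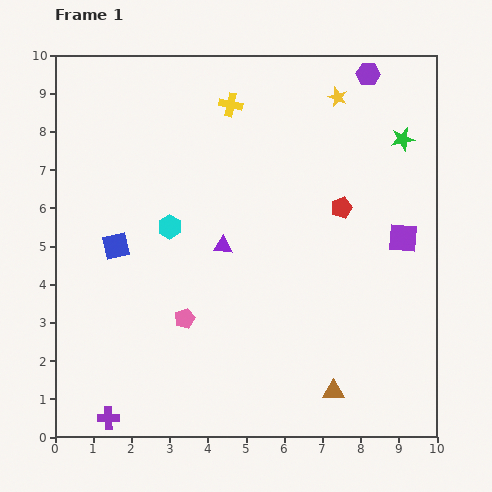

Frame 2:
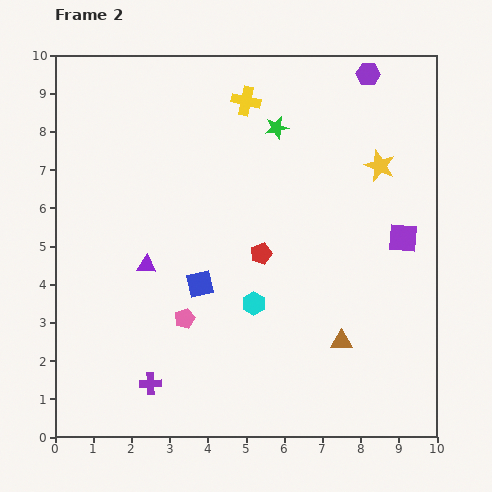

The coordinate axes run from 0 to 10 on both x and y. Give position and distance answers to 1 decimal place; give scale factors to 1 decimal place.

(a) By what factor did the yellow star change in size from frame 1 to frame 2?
1.6×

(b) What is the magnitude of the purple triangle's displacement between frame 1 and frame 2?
2.1

The purple triangle moved from (4.4, 5.0) to (2.4, 4.5), a distance of √(2.0² + 0.5²) ≈ 2.1.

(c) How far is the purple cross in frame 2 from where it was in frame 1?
1.4

The purple cross moved from (1.4, 0.5) to (2.5, 1.4), a distance of √(1.1² + 0.9²) ≈ 1.4.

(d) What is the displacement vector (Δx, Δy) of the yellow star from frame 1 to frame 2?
(1.1, -1.8)

The yellow star was at (7.4, 8.9) in frame 1 and (8.5, 7.1) in frame 2.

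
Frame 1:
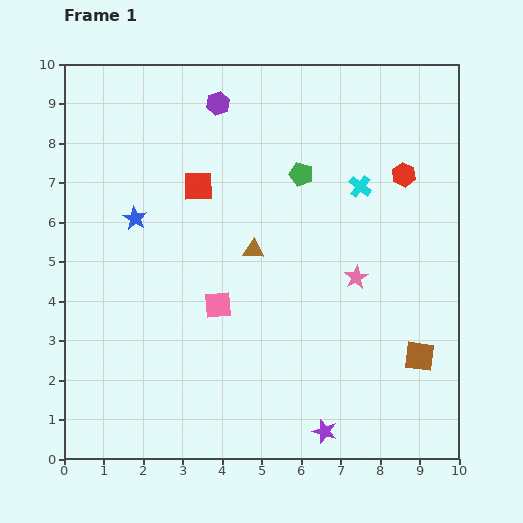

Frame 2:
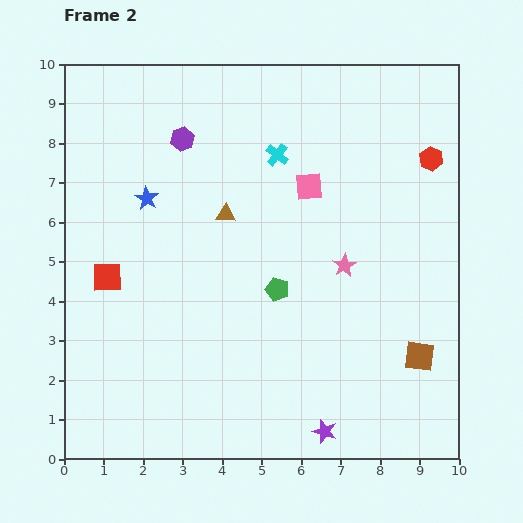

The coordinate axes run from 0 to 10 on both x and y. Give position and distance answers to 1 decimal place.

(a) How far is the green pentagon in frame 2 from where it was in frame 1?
3.0

The green pentagon moved from (6.0, 7.2) to (5.4, 4.3), a distance of √(0.6² + 2.9²) ≈ 3.0.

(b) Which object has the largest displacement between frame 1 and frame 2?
the pink square

(moved 3.8; next 3.3)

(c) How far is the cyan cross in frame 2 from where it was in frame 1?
2.2

The cyan cross moved from (7.5, 6.9) to (5.4, 7.7), a distance of √(2.1² + 0.8²) ≈ 2.2.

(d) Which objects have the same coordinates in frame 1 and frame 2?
the purple star, the brown square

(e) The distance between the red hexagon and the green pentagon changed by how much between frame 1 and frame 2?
+2.5

Distance in frame 1: 2.6. Distance in frame 2: 5.1.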